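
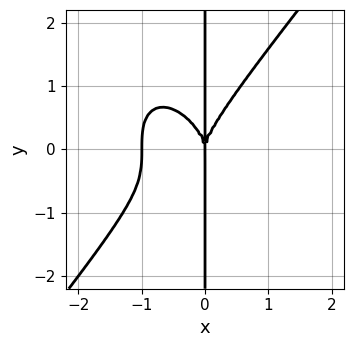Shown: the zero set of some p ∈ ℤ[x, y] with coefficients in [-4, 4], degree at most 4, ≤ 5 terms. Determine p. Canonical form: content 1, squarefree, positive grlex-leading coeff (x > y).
2*x^4 - x*y^3 + 2*x^3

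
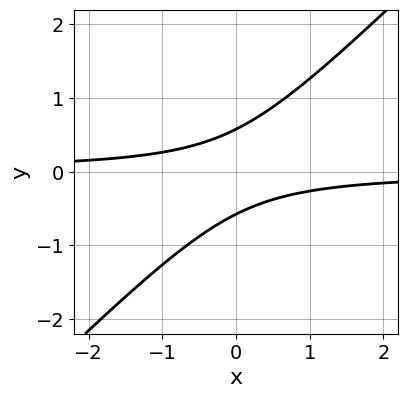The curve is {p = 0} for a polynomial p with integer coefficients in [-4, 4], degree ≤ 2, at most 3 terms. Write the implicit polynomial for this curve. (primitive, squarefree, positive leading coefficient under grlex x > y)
3*x*y - 3*y^2 + 1

First, the degree is 2 — no degree-1 curve has this shape.
Next, from the axis intercepts and sections: it misses every integer gridline on the x-axis.
Finally, matching integer coefficients to the picture gives p.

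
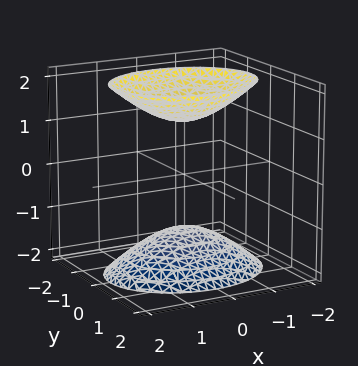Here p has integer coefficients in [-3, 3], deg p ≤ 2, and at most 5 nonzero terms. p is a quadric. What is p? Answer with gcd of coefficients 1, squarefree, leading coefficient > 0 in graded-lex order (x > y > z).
1. There are 2 components.
2. deg p = 2.
3. Symmetries: it's symmetric under y → −y, forcing even powers of y; mirror symmetry z ↦ −z ⇒ only even powers of z; it's symmetric under x → −x, forcing even powers of x.
4. Against the integer gridlines: it misses every integer gridline on the y-axis; the surface avoids every integer x-axis point in the box.
5. Putting this together gives p.

2*x^2 + 3*y^2 - 2*z^2 + 3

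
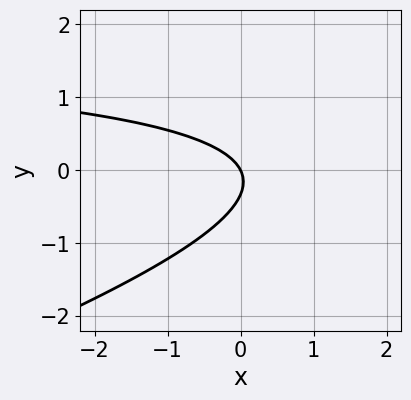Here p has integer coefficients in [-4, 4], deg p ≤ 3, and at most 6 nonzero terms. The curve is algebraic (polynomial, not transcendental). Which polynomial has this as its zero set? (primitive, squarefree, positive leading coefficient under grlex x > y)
deg p = 2. No degree-1 curve has this shape.
From the visible intercepts: one y-axis crossing is at y = 0; it crosses the x-axis at the gridline x = 0.
Together with the visible shape, these determine p as stated.

x*y - 3*y^2 - 2*x - y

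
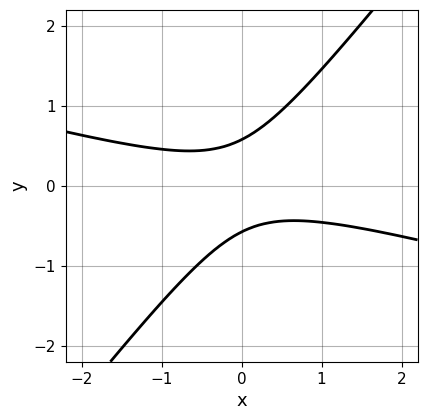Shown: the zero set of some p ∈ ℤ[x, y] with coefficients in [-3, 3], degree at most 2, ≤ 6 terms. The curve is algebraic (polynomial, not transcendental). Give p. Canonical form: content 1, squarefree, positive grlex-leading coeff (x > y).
x^2 + 3*x*y - 3*y^2 + 1

First, degree: a generic line meets the curve in up to 2 points, so deg p = 2.
Next, checking where it meets the axes: no x-intercept at any integer in the box.
Finally, fitting integer coefficients to these (and the overall shape) gives p.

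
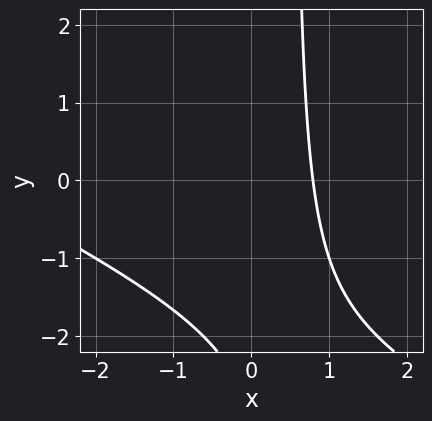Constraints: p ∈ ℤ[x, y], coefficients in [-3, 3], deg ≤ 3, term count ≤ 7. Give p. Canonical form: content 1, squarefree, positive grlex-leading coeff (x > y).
x^2 + 2*x*y + 3*x - y - 3

First, the degree is 2 — no degree-1 curve has this shape.
Then, checking where it meets the axes: it misses every integer gridline on the y-axis.
Finally, these observations pin down the coefficients.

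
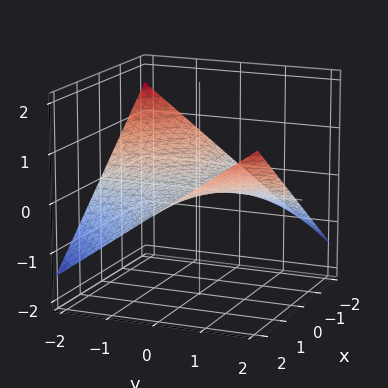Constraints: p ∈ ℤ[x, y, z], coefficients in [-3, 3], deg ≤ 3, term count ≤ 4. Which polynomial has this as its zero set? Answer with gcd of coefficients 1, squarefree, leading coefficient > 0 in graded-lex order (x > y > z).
x*y - 3*z

Degree: a saddle surface; a quadric, so deg p = 2.
From the axis intercepts and sections: every point of the y-axis in the box is on the surface; the visible x-axis segment lies entirely on the surface; one z-axis crossing is at z = 0.
Together with the visible shape, these determine p as stated.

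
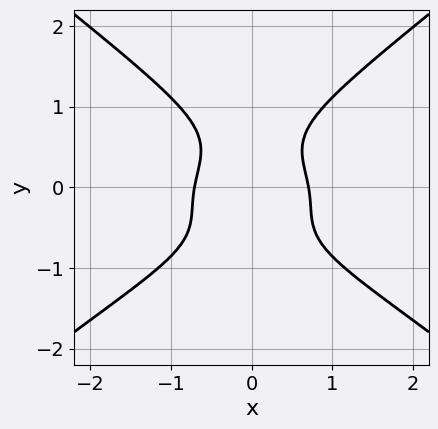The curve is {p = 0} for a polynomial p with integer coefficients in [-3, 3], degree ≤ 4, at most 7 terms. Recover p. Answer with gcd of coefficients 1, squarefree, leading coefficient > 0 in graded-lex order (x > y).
(a) The degree is 4 — the shape is more complex than any degree-3 curve.
(b) Symmetries: it's symmetric under x → −x, forcing even powers of x.
(c) Reading off the gridlines: it misses every integer gridline on the y-axis.
(d) The integer polynomial consistent with all of this is the stated p.

2*x^2*y^2 - 3*y^4 + x^2*y + 2*x^2 - 1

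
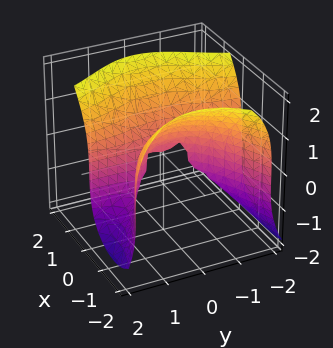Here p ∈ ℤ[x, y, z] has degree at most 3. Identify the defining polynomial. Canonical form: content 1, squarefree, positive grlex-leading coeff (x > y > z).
2*x*y^2 - z^3 + 3*x^2

Degree: the shape is more complex than any degree-2 surface, so deg p = 3.
Against the integer gridlines: it meets the z-axis at z = 0 (among the integer gridlines); the visible y-axis segment lies entirely on the surface; one x-axis crossing is at x = 0.
These observations pin down the coefficients.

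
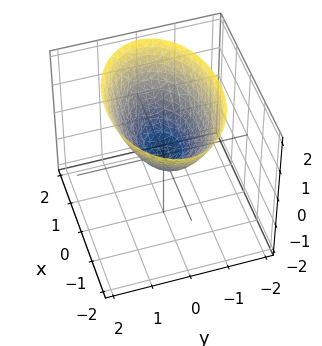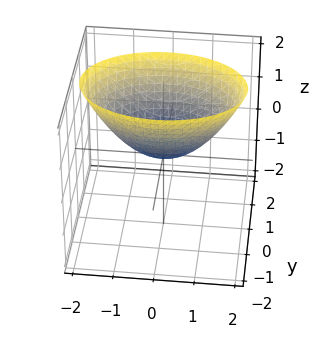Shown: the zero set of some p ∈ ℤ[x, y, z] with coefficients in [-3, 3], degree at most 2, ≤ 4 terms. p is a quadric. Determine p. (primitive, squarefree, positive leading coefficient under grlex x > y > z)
deg p = 2.
Symmetries: it's symmetric under y → −y, forcing even powers of y; it's symmetric under x → −x, forcing even powers of x.
From the visible intercepts: it crosses the y-axis at the gridline y = 0; one z-axis crossing is at z = 0; it meets the x-axis at x = 0 (among the integer gridlines).
Solving for integer coefficients yields p as stated.

x^2 + 2*y^2 - 2*z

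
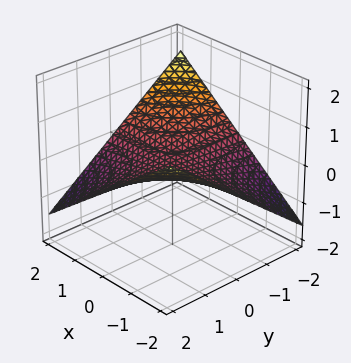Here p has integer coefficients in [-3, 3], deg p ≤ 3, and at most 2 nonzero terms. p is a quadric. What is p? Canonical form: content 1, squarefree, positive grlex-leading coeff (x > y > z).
x*y + 3*z

The degree is 2 — a saddle surface; a quadric.
Checking where it meets the axes: every point of the y-axis in the box is on the surface; one z-axis crossing is at z = 0.
Assembling these constraints gives the stated polynomial.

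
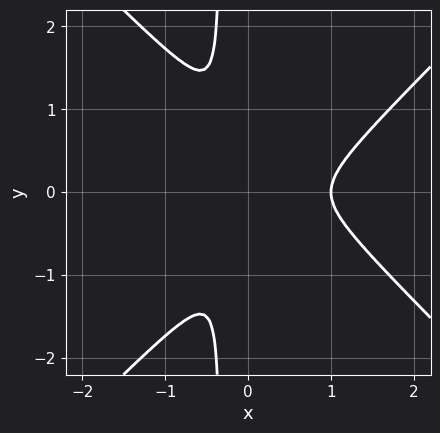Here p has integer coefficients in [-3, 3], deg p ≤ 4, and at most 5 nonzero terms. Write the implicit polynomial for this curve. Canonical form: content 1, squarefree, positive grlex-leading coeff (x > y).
Degree: no degree-2 curve has this shape, so deg p = 3.
Symmetries: it's symmetric under y → −y, forcing even powers of y.
Checking where it meets the axes: one x-axis crossing is at x = 1.
Assembling these constraints gives the stated polynomial.

3*x^3 - 3*x*y^2 - 3*x^2 - y^2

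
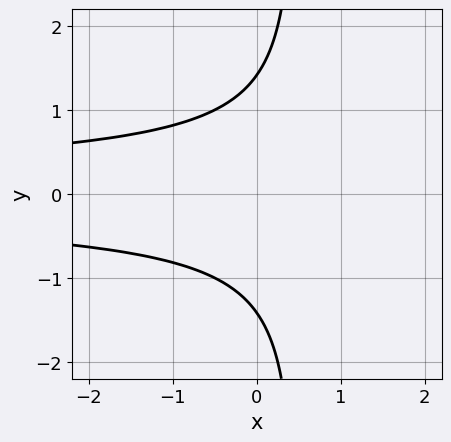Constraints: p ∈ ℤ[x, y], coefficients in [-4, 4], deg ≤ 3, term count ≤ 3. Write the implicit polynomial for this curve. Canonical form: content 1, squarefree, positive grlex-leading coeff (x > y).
First, the degree is 3 — the shape is more complex than any degree-2 curve.
Then, symmetries: the y ↦ −y reflection is a symmetry, so y appears only in even powers.
Next, observable constraints: the curve avoids every integer x-axis point in the box.
Finally, assembling these constraints gives the stated polynomial.

2*x*y^2 - y^2 + 2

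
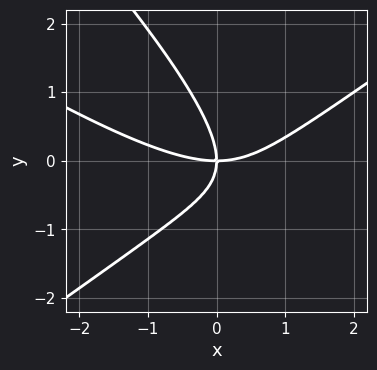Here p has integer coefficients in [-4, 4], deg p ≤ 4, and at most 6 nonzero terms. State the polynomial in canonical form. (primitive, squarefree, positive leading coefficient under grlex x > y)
x^3 + x^2*y - 2*x*y^2 - 2*y^3 - 3*x*y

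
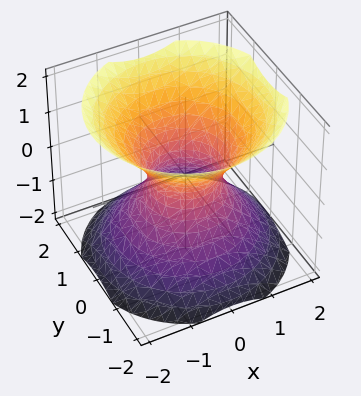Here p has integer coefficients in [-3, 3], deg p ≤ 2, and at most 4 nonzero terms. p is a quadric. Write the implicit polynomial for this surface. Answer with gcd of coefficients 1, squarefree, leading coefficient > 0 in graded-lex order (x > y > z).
3*x^2 + 3*y^2 - 3*z^2 - 2

The degree is 2 — one connected sheet with a waist; a quadric.
By symmetry, the z-axis is an axis of rotation, so x and y enter only as x² + y²; it's symmetric under z → −z, forcing even powers of z.
Against the integer gridlines: a circular section at z = 0 has radius between 0 and 1; no z-intercept at any integer in the box.
Matching integer coefficients to the picture gives p.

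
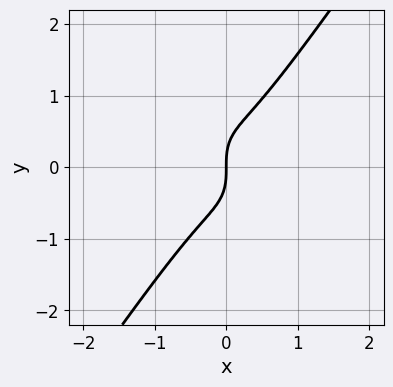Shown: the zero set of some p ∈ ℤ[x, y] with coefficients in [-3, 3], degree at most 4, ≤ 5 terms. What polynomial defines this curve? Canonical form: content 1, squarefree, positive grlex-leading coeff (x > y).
3*x^3 - y^3 + x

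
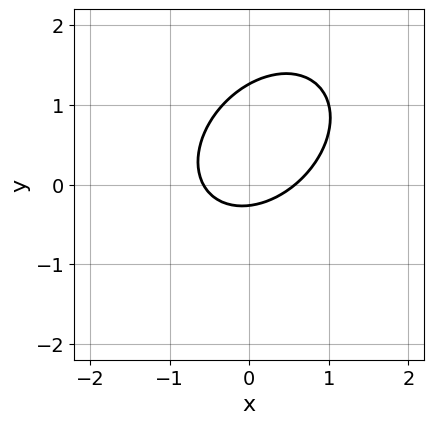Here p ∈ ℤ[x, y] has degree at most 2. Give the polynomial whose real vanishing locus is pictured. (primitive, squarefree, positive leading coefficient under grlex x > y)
1. Degree: no degree-1 curve has this shape, so deg p = 2.
2. Putting this together gives p.

3*x^2 - 2*x*y + 3*y^2 - 3*y - 1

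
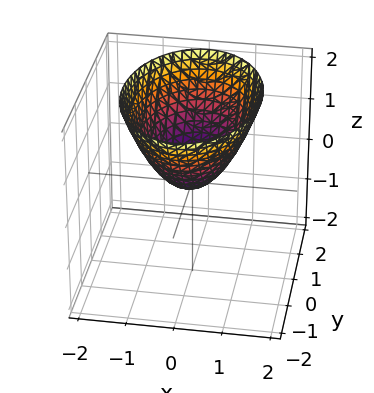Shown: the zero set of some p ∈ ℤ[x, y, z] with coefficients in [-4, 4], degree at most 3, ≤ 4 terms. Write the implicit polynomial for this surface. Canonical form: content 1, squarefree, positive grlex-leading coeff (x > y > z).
(a) The degree is 2 — a single bowl opening along one axis; a quadric.
(b) Symmetries: the x ↦ −x reflection is a symmetry, so x appears only in even powers; the y ↦ −y reflection is a symmetry, so y appears only in even powers.
(c) From the axis intercepts and sections: it crosses the z-axis at the gridline z = 0; it crosses the x-axis at the gridline x = 0; it crosses the y-axis at the gridline y = 0.
(d) Fitting integer coefficients to these (and the overall shape) gives p.

2*x^2 + y^2 - 2*z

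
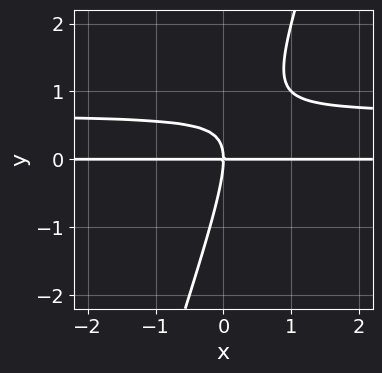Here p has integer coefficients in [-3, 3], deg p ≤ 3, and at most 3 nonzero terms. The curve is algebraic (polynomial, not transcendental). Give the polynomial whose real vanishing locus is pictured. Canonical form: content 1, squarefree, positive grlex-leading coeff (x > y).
3*x*y^2 - y^3 - 2*x*y

First, deg p = 3. No degree-2 curve has this shape.
Next, reading off the gridlines: every point of the x-axis in the box is on the curve; one y-axis crossing is at y = 0.
Finally, the integer polynomial consistent with all of this is the stated p.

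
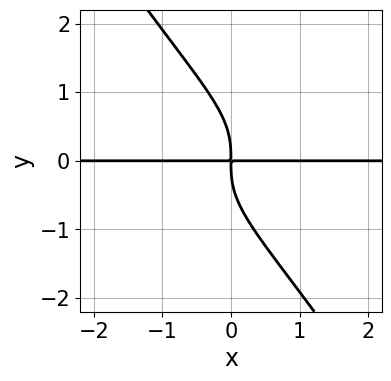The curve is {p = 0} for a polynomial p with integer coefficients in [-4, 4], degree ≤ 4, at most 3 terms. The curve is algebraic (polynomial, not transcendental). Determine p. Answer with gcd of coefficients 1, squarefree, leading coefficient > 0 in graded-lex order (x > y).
3*x*y^3 + 2*y^4 + 3*x*y

First, deg p = 4.
Then, from the visible intercepts: the visible x-axis segment lies entirely on the curve.
Finally, matching integer coefficients to the picture gives p.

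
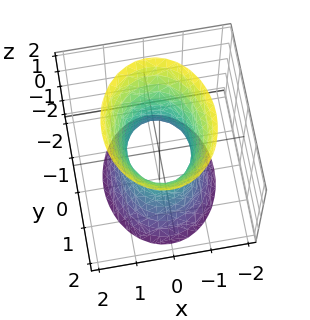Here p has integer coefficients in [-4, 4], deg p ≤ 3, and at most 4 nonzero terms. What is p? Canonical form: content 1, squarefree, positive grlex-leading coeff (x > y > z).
3*x^2 + 2*y^2 - z^2 - 2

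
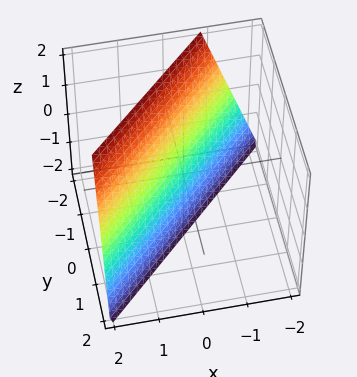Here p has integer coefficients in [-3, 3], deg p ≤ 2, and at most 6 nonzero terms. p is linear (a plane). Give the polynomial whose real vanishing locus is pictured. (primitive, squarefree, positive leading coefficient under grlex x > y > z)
3*x - 3*y - z - 2

1. Degree: the surface is flat (a plane), so deg p = 1.
2. From the axis intercepts and sections: it crosses the z-axis at the gridline z = -2.
3. Fitting integer coefficients to these (and the overall shape) gives p.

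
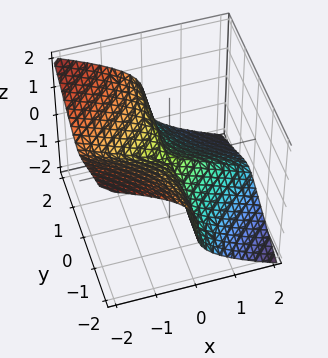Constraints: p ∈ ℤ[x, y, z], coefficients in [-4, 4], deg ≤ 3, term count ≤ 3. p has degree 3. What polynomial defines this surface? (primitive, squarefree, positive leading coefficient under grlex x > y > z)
deg p = 3.
Against the integer gridlines: the visible x-axis segment lies entirely on the surface; the visible y-axis segment lies entirely on the surface; it meets the z-axis at z = 0 (among the integer gridlines).
Together with the visible shape, these determine p as stated.

x*y^2 + x*z^2 + 2*z^3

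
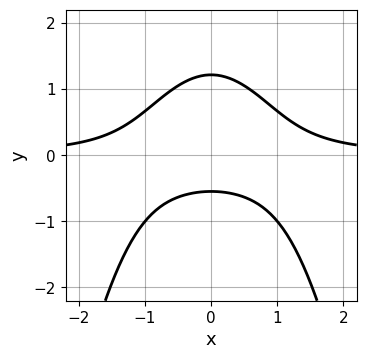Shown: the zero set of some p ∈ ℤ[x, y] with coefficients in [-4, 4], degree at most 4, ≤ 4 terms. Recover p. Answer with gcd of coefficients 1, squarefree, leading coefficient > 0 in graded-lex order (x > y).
Degree: no degree-2 curve has this shape, so deg p = 3.
Symmetries: it's symmetric under x → −x, forcing even powers of x.
From the axis intercepts and sections: it misses every integer gridline on the x-axis.
Matching integer coefficients to the picture gives p.

3*x^2*y + 3*y^2 - 2*y - 2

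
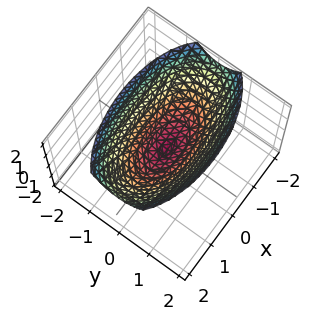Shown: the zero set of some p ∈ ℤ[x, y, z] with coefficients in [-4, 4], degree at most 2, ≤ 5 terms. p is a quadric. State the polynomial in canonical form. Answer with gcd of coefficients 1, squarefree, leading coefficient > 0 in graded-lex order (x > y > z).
x^2 + 3*y^2 - 3*z

1. Degree: a paraboloid; a quadric, so deg p = 2.
2. Symmetries: mirror symmetry y ↦ −y ⇒ only even powers of y; mirror symmetry x ↦ −x ⇒ only even powers of x.
3. Observable constraints: it crosses the z-axis at the gridline z = 0; it crosses the y-axis at the gridline y = 0.
4. These observations pin down the coefficients.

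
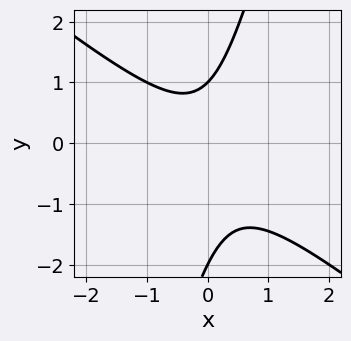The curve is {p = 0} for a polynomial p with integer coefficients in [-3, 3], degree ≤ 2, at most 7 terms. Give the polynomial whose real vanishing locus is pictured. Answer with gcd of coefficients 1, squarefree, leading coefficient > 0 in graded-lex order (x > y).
3*x^2 + 3*x*y - y^2 - y + 2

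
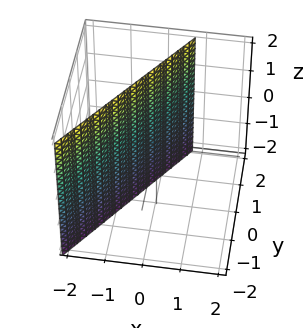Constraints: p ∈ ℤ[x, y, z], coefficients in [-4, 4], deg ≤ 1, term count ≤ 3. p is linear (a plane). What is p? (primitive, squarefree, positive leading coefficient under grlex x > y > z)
3*x - 2*y + 2

1. The degree is 1 — the surface is flat (a plane).
2. From the axis intercepts and sections: it misses every integer gridline on the z-axis; it crosses the y-axis at the gridline y = 1.
3. These observations pin down the coefficients.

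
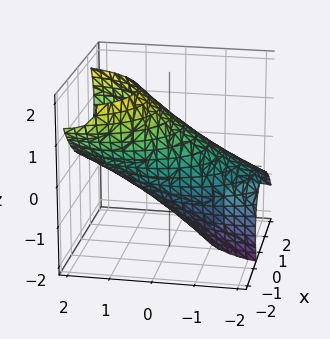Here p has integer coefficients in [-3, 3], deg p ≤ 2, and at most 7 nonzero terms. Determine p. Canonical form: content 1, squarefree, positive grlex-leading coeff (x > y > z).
Degree: no degree-1 surface has this shape, so deg p = 2.
The integer polynomial consistent with all of this is the stated p.

2*x^2 + 2*x*z + y^2 - 3*y*z + 2*z^2 - 3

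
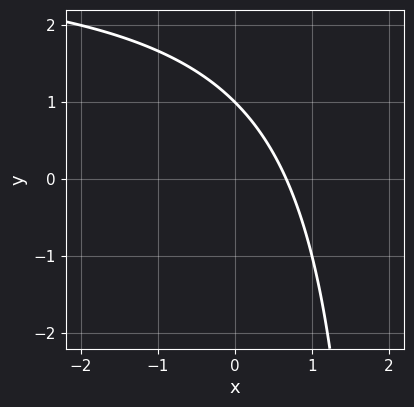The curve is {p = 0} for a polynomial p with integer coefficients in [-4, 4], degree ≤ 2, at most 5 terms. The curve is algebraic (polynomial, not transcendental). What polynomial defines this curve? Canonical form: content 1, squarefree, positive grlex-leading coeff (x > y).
The degree is 2 — the shape is more complex than any degree-1 curve.
From the visible intercepts: it crosses the y-axis at the gridline y = 1.
These observations pin down the coefficients.

x*y - 3*x - 2*y + 2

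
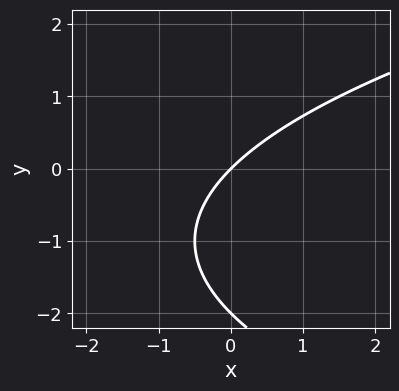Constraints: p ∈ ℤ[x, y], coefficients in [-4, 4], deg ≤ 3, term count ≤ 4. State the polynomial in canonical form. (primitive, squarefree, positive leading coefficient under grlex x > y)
The degree is 2 — the shape is more complex than any degree-1 curve.
Observable constraints: among the integer gridlines, it crosses the y-axis at y ∈ {-2, 0}; one x-axis crossing is at x = 0.
Fitting integer coefficients to these (and the overall shape) gives p.

y^2 - 2*x + 2*y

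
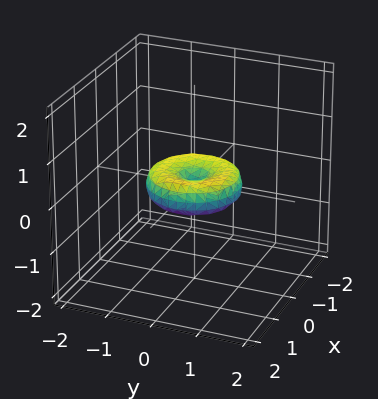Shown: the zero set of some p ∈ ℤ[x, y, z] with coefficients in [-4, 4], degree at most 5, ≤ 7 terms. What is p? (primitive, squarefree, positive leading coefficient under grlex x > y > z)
The degree is 4 — no degree-3 surface has this shape.
Symmetries: the z-axis is an axis of rotation, so x and y enter only as x² + y².
Checking where it meets the axes: a circular section at z = 0 has radius exactly 1; it meets the z-axis at z = 0 (among the integer gridlines).
Together with the visible shape, these determine p as stated.

x^4 + 2*x^2*y^2 + y^4 - x^2 - y^2 + 2*z^2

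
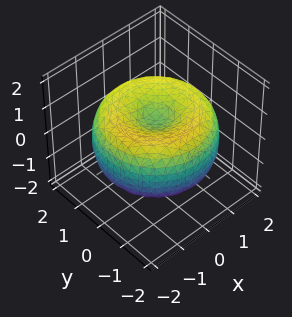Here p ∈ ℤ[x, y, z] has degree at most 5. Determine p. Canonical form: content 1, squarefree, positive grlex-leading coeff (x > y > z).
x^4 + 2*x^2*y^2 + y^4 - 3*x^2 - 3*y^2 + 3*z^2 - 1

deg p = 4. A generic line meets the surface in up to 4 points.
By symmetry, the surface is invariant under rotation about z: p = q(x² + y², z).
From the visible intercepts: a circular section at z = -1 has radius exactly 1.
Solving for integer coefficients yields p as stated.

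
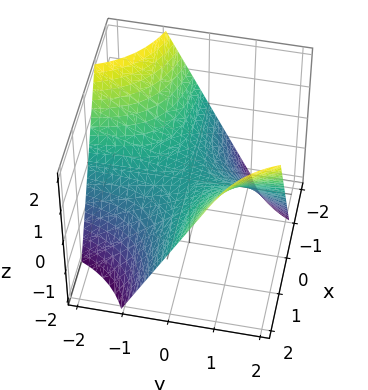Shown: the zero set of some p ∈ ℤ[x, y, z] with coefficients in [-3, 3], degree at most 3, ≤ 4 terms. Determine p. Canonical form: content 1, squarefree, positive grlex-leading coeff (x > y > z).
1. Degree: a hyperbolic paraboloid; a quadric, so deg p = 2.
2. Against the integer gridlines: the visible y-axis segment lies entirely on the surface; the visible x-axis segment lies entirely on the surface; one z-axis crossing is at z = 0.
3. Putting this together gives p.

x*y - z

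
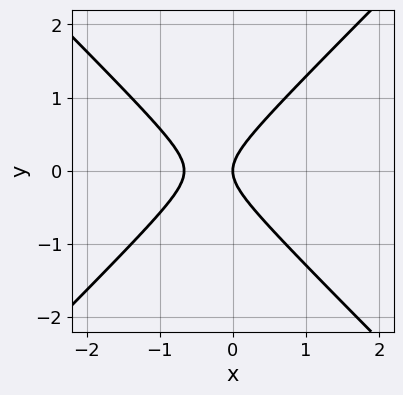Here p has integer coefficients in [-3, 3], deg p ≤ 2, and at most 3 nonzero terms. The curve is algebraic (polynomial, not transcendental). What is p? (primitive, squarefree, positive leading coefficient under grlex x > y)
deg p = 2. No degree-1 curve has this shape.
Symmetries: it's symmetric under y → −y, forcing even powers of y.
Reading off the gridlines: it crosses the y-axis at the gridline y = 0; it meets the x-axis at x = 0 (among the integer gridlines).
Together with the visible shape, these determine p as stated.

3*x^2 - 3*y^2 + 2*x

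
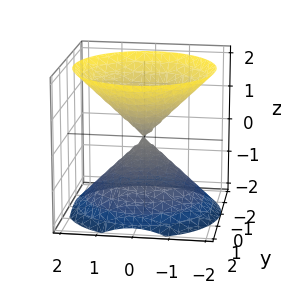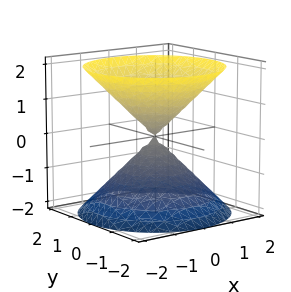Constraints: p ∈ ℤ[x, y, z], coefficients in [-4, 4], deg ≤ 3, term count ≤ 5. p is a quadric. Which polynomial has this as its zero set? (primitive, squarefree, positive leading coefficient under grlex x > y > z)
x^2 + y^2 - z^2

(a) The picture has 2 separate pieces. They look like related sheets of one shape, so recover p as a whole.
(b) deg p = 2. Two nappes meeting at a single point; a quadric.
(c) Symmetries: every cross-section ⟂ z is a circle, so x, y appear only via x² + y²; mirror symmetry z ↦ −z ⇒ only even powers of z.
(d) Against the integer gridlines: one x-axis crossing is at x = 0; it meets the y-axis at y = 0 (among the integer gridlines).
(e) Putting this together gives p.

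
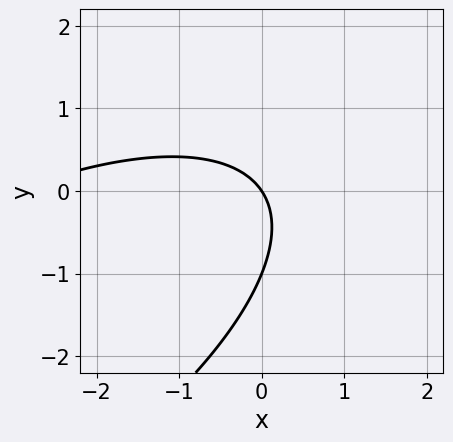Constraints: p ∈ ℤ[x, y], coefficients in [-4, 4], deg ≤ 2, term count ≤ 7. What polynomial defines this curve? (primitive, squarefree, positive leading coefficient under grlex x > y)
x^2 - 2*x*y + 2*y^2 + 3*x + 2*y

The degree is 2 — a generic line meets the curve in up to 2 points.
Observable constraints: among the integer gridlines, it crosses the y-axis at y ∈ {-1, 0}; it crosses the x-axis at the gridline x = 0.
These observations pin down the coefficients.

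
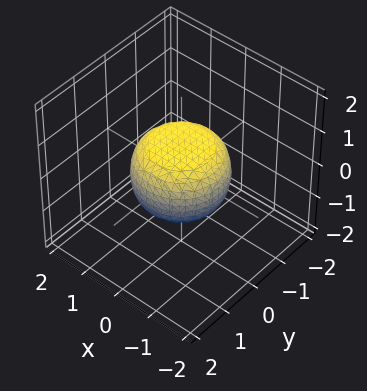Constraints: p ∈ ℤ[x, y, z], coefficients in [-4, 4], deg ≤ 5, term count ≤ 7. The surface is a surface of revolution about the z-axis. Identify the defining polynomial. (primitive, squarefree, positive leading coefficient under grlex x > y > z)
First, degree: a generic line meets the surface in up to 4 points, so deg p = 4.
Then, symmetry: the surface is invariant under rotation about z: p = q(x² + y², z).
Then, from the visible intercepts: a circular section at z = 0 has radius between 1 and 2.
Finally, assembling these constraints gives the stated polynomial.

2*x^4 + 4*x^2*y^2 + 2*y^4 - x^2 - y^2 + 3*z^2 - 2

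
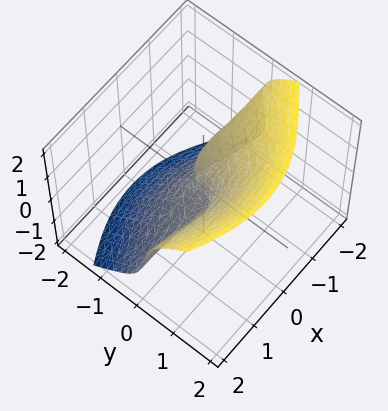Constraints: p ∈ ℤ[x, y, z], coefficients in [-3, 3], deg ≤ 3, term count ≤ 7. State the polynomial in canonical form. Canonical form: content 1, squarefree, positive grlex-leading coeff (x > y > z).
3*x^2*y + 3*y^3 - 2*z^3 - x*z - x

1. Degree: no degree-2 surface has this shape, so deg p = 3.
2. From the axis intercepts and sections: it meets the z-axis at z = 0 (among the integer gridlines); it crosses the y-axis at the gridline y = 0; one x-axis crossing is at x = 0.
3. The integer polynomial consistent with all of this is the stated p.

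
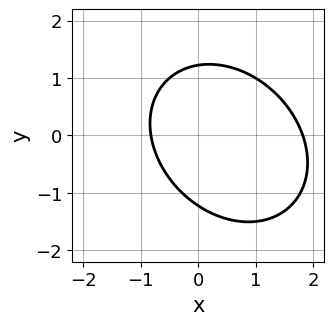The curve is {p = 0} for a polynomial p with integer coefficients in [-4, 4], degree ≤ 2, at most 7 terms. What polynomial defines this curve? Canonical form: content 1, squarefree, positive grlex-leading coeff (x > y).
deg p = 2. No degree-1 curve has this shape.
Putting this together gives p.

2*x^2 + x*y + 2*y^2 - 2*x - 3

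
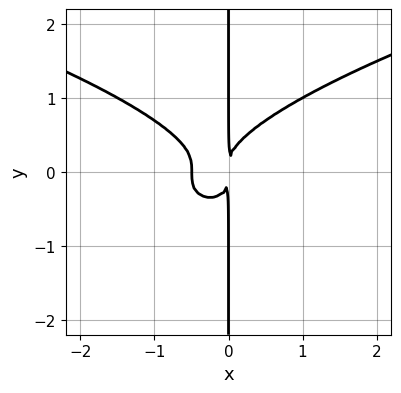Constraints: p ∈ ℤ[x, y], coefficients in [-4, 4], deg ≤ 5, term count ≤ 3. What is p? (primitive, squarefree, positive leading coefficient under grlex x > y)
First, deg p = 4. No degree-3 curve has this shape.
Then, against the integer gridlines: the visible y-axis segment lies entirely on the curve.
Finally, matching integer coefficients to the picture gives p.

3*x*y^3 - 2*x^3 - x^2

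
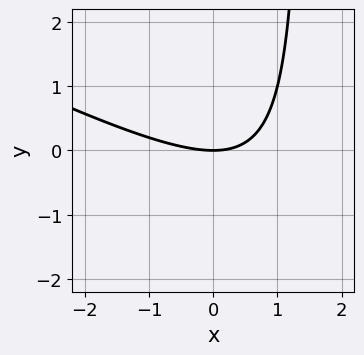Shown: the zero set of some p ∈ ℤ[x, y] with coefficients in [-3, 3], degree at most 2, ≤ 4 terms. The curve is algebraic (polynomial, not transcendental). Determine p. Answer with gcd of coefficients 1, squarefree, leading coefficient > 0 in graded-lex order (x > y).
The degree is 2 — the shape is more complex than any degree-1 curve.
Observable constraints: it crosses the x-axis at the gridline x = 0; it crosses the y-axis at the gridline y = 0.
The integer polynomial consistent with all of this is the stated p.

x^2 + 2*x*y - 3*y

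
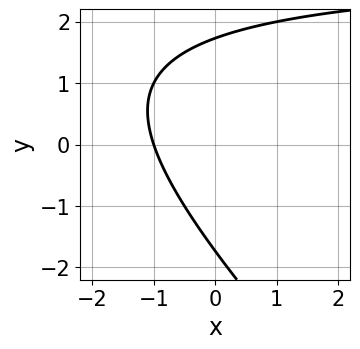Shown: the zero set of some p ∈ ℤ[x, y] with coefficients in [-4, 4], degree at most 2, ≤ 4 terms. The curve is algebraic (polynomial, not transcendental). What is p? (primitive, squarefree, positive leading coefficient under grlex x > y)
1. deg p = 2. A generic line meets the curve in up to 2 points.
2. Checking where it meets the axes: it meets the x-axis at x = -1 (among the integer gridlines).
3. Together with the visible shape, these determine p as stated.

x*y + y^2 - 3*x - 3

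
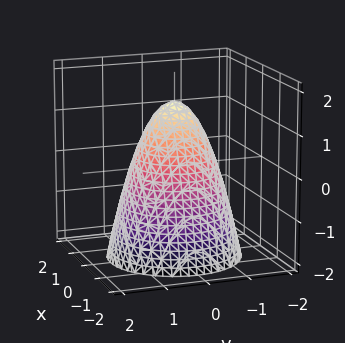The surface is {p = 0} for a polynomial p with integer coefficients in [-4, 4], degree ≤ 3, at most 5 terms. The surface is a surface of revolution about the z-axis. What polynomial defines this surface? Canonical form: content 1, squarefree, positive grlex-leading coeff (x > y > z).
3*x^2 + 3*y^2 + 2*z - 3

Degree: the shape is more complex than any degree-1 surface, so deg p = 2.
Symmetries: rotational symmetry about the z-axis ⇒ p depends on x, y only through x² + y².
Reading off the gridlines: a circular section at z = 0 has radius exactly 1; the y-axis gridline crossings are at y ∈ {-1, 1}.
The integer polynomial consistent with all of this is the stated p. Check: (-1, 0, 0) on the x-axis lies on the surface, and p(-1, 0, 0) = 0. ✓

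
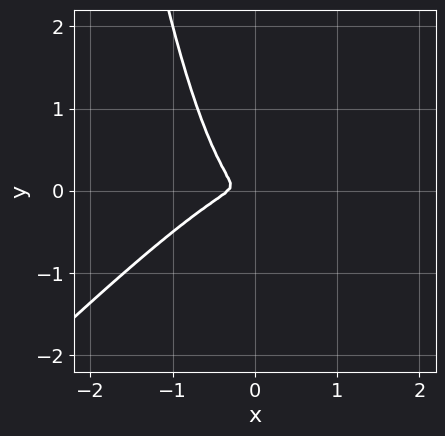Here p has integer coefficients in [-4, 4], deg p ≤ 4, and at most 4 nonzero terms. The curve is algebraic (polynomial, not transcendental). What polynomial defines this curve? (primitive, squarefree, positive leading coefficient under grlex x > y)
3*x^3 - 3*x^2*y + x^2 + 2*y^2

1. The degree is 3 — a generic line meets the curve in up to 3 points.
2. Solving for integer coefficients yields p as stated.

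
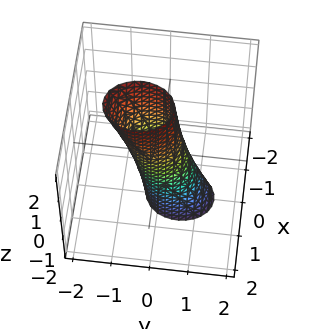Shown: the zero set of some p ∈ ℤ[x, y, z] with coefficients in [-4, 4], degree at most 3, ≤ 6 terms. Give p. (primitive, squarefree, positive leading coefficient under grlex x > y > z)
(a) Degree: a generic line meets the surface in up to 2 points, so deg p = 2.
(b) Against the integer gridlines: no z-intercept at any integer in the box.
(c) Fitting integer coefficients to these (and the overall shape) gives p.

3*x^2 + 2*y^2 + y*z - 1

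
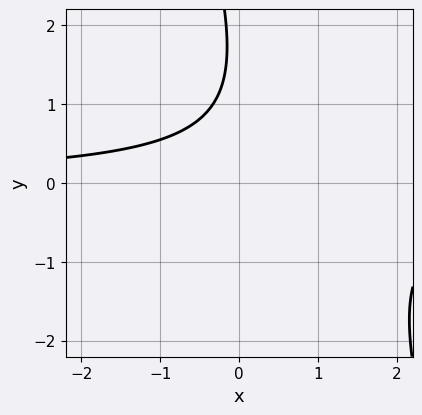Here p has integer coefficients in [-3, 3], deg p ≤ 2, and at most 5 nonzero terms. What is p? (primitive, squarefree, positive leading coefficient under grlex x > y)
(a) deg p = 2. A generic line meets the curve in up to 2 points.
(b) From the visible intercepts: no y-intercept at any integer in the box; no x-intercept at any integer in the box.
(c) Together with the visible shape, these determine p as stated.

3*x*y + y^2 - 3*y + 3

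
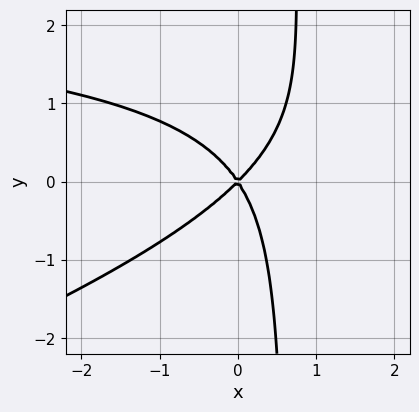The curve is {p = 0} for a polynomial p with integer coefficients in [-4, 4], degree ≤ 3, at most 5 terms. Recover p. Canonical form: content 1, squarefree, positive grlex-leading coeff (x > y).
x^2*y - 3*x*y^2 - 3*x^2 + x*y + 2*y^2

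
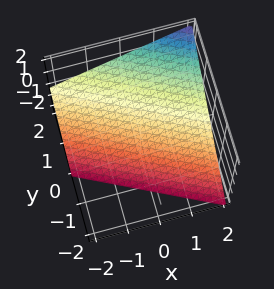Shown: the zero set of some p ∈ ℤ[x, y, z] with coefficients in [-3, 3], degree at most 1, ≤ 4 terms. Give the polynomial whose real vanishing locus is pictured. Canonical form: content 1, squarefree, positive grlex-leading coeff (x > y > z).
First, the degree is 1 — every cross-section is a straight line — this is a plane.
Next, from the axis intercepts and sections: it meets the z-axis at z = -1 (among the integer gridlines); it crosses the y-axis at the gridline y = 1.
Finally, these observations pin down the coefficients.

x + 2*y - 2*z - 2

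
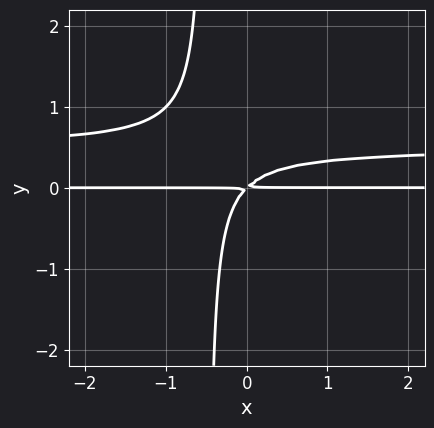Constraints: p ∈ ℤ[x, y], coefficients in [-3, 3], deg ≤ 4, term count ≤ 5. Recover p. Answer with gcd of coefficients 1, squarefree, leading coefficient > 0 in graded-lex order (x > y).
First, degree: the shape is more complex than any degree-2 curve, so deg p = 3.
Then, from the visible intercepts: the visible x-axis segment lies entirely on the curve.
Finally, these observations pin down the coefficients.

2*x*y^2 - x*y + y^2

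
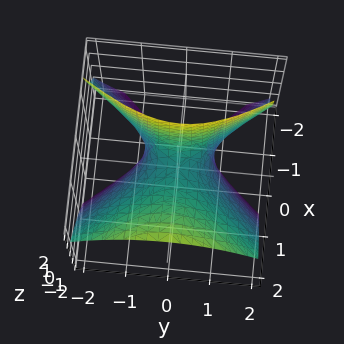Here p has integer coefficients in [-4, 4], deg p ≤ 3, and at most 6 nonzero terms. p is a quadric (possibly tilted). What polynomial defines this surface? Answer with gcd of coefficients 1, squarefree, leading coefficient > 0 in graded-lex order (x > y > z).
First, the degree is 2 — the shape is more complex than any degree-1 surface.
Next, from the axis intercepts and sections: one y-axis crossing is at y = 0; it crosses the x-axis at the gridline x = 0.
Finally, these observations pin down the coefficients.

3*x^2 - 3*x*z - 2*y^2 - 2*z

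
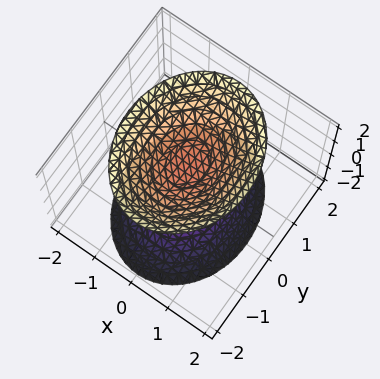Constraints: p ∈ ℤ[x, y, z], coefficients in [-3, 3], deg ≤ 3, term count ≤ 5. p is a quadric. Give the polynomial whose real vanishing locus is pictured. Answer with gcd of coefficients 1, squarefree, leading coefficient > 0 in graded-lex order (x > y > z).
First, I count 2 distinct pieces. Treating them together as one polynomial.
Next, the degree is 2 — two sheets facing apart; a quadric.
Then, symmetries: the y ↦ −y reflection is a symmetry, so y appears only in even powers; it's symmetric under z → −z, forcing even powers of z; mirror symmetry x ↦ −x ⇒ only even powers of x.
Then, against the integer gridlines: no y-intercept at any integer in the box; among the integer gridlines, it crosses the z-axis at z ∈ {-1, 1}.
Finally, these observations pin down the coefficients.

3*x^2 + 2*y^2 - 2*z^2 + 2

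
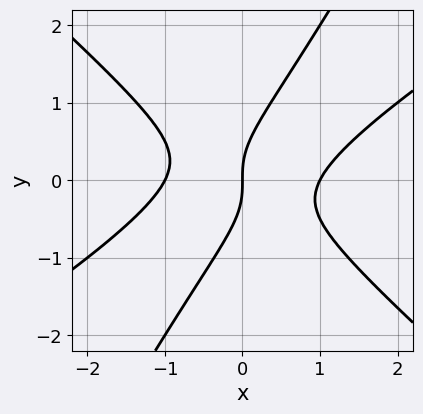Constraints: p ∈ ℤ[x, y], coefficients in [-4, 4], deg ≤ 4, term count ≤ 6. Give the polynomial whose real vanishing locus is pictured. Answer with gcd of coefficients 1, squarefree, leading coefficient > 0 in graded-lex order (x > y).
2*x^3 - 2*x^2*y - 3*x*y^2 + 2*y^3 - 2*x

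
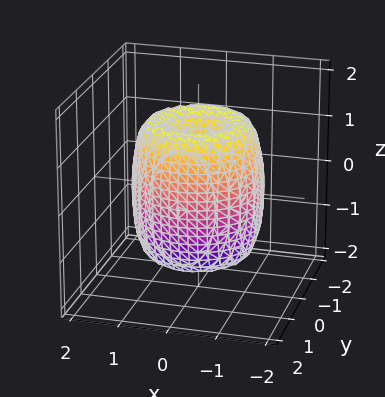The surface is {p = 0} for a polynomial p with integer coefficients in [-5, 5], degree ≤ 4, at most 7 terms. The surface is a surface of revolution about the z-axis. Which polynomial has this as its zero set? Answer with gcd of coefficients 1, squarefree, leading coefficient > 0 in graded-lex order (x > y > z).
2*x^4 + 4*x^2*y^2 + 2*y^4 - 3*x^2 - 3*y^2 + z^2 - 1

First, deg p = 4.
Then, by symmetry, the surface is invariant under rotation about z: p = q(x² + y², z).
Next, reading off the gridlines: a circular section at z = 1 has radius between 1 and 2; the z-axis gridline crossings are at z ∈ {-1, 1}.
Finally, fitting integer coefficients to these (and the overall shape) gives p.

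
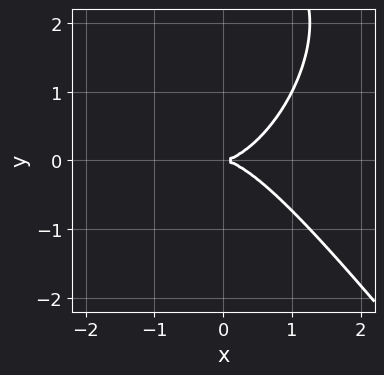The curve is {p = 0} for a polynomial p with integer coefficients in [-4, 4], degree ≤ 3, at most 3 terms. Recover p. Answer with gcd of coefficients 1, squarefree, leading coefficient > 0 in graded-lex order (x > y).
2*x^3 + y^3 - 3*y^2

(a) deg p = 3.
(b) Against the integer gridlines: it crosses the x-axis at the gridline x = 0; one y-axis crossing is at y = 0.
(c) Putting this together gives p.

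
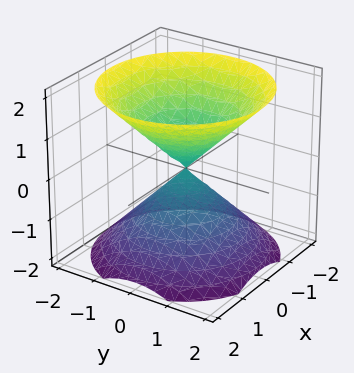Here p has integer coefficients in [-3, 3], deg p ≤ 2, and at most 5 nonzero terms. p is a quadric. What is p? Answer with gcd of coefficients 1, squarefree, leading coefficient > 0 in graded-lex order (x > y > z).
x^2 + y^2 - z^2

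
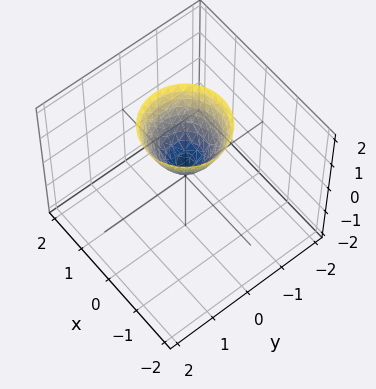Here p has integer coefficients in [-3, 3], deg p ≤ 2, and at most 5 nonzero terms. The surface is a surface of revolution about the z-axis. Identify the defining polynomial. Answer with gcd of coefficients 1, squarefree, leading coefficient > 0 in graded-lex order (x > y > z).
3*x^2 + 3*y^2 - 2*z + 1

1. The degree is 2 — a generic line meets the surface in up to 2 points.
2. Symmetry: the z-axis is an axis of rotation, so x and y enter only as x² + y².
3. From the visible intercepts: it misses every integer gridline on the y-axis; the surface avoids every integer x-axis point in the box.
4. Assembling these constraints gives the stated polynomial.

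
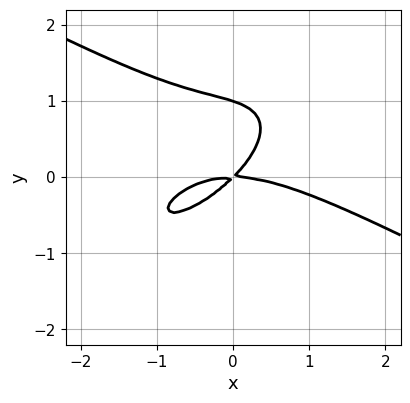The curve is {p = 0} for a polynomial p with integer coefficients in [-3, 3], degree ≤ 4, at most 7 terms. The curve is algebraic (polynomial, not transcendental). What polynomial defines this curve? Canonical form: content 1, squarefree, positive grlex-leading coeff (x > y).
x^3 - 2*x*y^2 + 3*y^3 + 3*x*y - 3*y^2

1. Degree: the shape is more complex than any degree-2 curve, so deg p = 3.
2. Observable constraints: among the integer gridlines, it crosses the y-axis at y ∈ {0, 1}; it meets the x-axis at x = 0 (among the integer gridlines).
3. The integer polynomial consistent with all of this is the stated p.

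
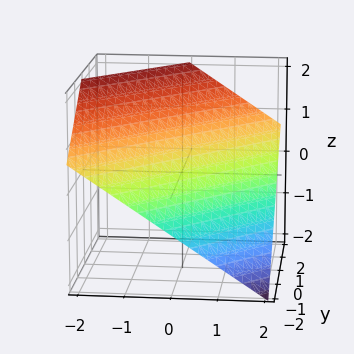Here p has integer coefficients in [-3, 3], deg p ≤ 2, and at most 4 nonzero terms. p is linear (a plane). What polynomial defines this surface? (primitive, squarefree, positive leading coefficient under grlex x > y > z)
2*x - 2*y + 3*z - 2

The degree is 1 — the surface is flat (a plane).
Reading off the gridlines: one y-axis crossing is at y = -1; it crosses the x-axis at the gridline x = 1.
The integer polynomial consistent with all of this is the stated p.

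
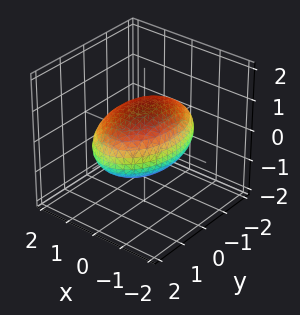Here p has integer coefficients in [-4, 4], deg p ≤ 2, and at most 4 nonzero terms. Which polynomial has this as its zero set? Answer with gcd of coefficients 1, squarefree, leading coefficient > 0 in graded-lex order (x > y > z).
2*x^2 + y^2 + 3*z^2 - 3

First, degree: a closed, bounded, convex surface; a quadric, so deg p = 2.
Then, symmetries: mirror symmetry y ↦ −y ⇒ only even powers of y; the z ↦ −z reflection is a symmetry, so z appears only in even powers; mirror symmetry x ↦ −x ⇒ only even powers of x.
Then, against the integer gridlines: among the integer gridlines, it crosses the z-axis at z ∈ {-1, 1}.
Finally, assembling these constraints gives the stated polynomial.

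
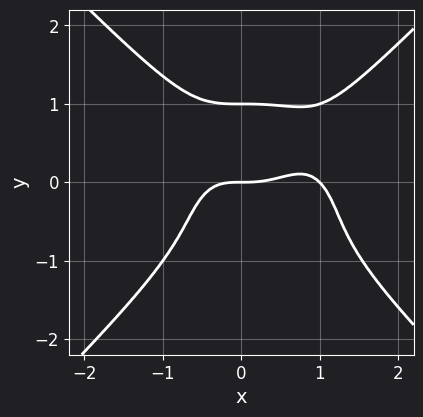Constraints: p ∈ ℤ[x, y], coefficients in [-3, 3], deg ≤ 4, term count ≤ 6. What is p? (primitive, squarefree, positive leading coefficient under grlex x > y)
First, deg p = 4. The shape is more complex than any degree-3 curve.
Then, from the axis intercepts and sections: among the integer gridlines, it crosses the y-axis at y ∈ {0, 1}; among the integer gridlines, it crosses the x-axis at x ∈ {0, 1}.
Finally, together with the visible shape, these determine p as stated.

x^4 - y^4 - x^3 + y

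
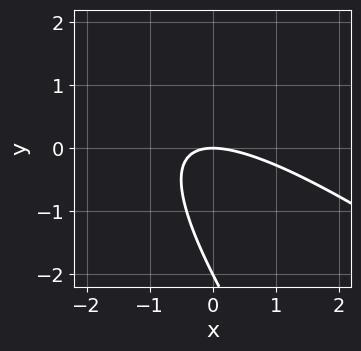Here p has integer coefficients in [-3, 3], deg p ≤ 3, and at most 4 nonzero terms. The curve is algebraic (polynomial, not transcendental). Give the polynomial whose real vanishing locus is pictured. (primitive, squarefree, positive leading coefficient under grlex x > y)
(a) The degree is 2 — a generic line meets the curve in up to 2 points.
(b) Reading off the gridlines: one x-axis crossing is at x = 0; the y-axis gridline crossings are at y ∈ {-2, 0}.
(c) Putting this together gives p.

x^2 + 2*x*y + y^2 + 2*y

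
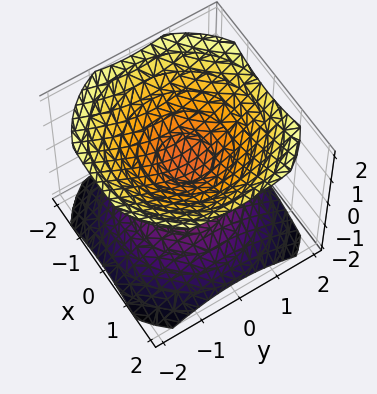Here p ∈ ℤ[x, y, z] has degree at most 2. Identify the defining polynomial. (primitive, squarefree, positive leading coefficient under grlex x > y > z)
First, I count 2 distinct pieces.
Then, the degree is 2 — two separate bowl-shaped sheets opening away from each other; a quadric.
Then, by symmetry, every cross-section ⟂ z is a circle, so x, y appear only via x² + y²; mirror symmetry z ↦ −z ⇒ only even powers of z.
Next, checking where it meets the axes: it misses every integer gridline on the y-axis; it misses every integer gridline on the x-axis.
Finally, solving for integer coefficients yields p as stated.

2*x^2 + 2*y^2 - 3*z^2 + 1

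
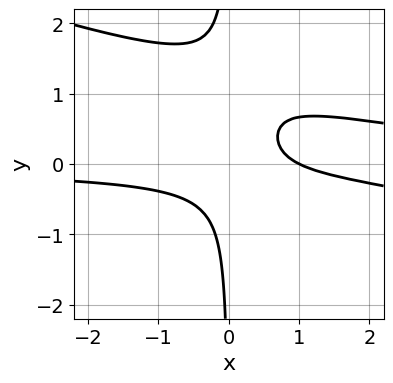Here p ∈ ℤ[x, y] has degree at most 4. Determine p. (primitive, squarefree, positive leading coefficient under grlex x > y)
x^2*y + 3*x*y^2 - 3*x*y - x + 1

The degree is 3 — no degree-2 curve has this shape.
From the axis intercepts and sections: the curve avoids every integer y-axis point in the box; it crosses the x-axis at the gridline x = 1.
These observations pin down the coefficients.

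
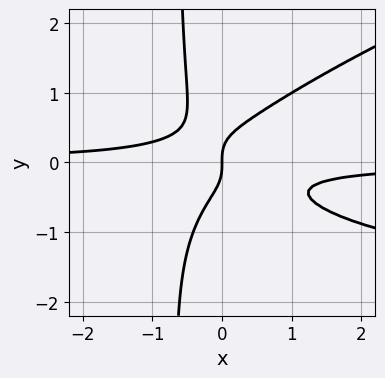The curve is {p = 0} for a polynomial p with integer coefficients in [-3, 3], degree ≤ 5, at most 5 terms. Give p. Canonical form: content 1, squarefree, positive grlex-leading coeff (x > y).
x^2*y^2 - 3*x*y^3 + 3*x^2*y - 2*y^3 + x

1. The degree is 4 — no degree-3 curve has this shape.
2. From the visible intercepts: it meets the x-axis at x = 0 (among the integer gridlines); it crosses the y-axis at the gridline y = 0.
3. Putting this together gives p.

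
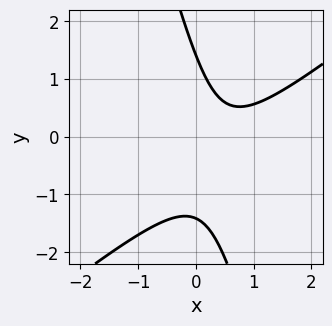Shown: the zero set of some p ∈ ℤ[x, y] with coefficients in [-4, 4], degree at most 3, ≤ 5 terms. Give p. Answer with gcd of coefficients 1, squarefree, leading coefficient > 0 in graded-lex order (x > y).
3*x^2 - 3*x*y - y^2 - 3*x + 2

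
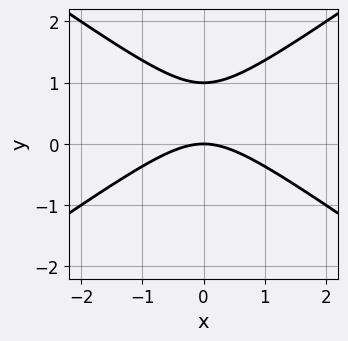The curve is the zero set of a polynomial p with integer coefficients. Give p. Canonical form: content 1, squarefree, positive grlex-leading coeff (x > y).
x^2 - 2*y^2 + 2*y

1. deg p = 2. A generic line meets the curve in up to 2 points.
2. Symmetries: it's symmetric under x → −x, forcing even powers of x.
3. Reading off the gridlines: it crosses the x-axis at the gridline x = 0; the y-axis gridline crossings are at y ∈ {0, 1}.
4. Solving for integer coefficients yields p as stated.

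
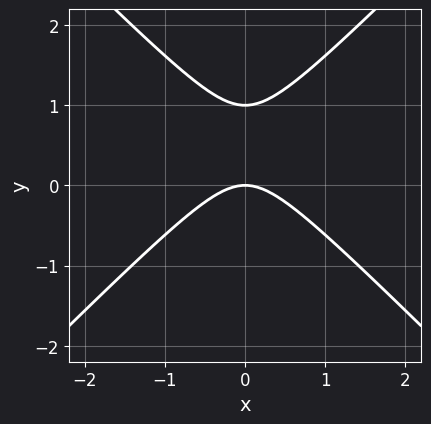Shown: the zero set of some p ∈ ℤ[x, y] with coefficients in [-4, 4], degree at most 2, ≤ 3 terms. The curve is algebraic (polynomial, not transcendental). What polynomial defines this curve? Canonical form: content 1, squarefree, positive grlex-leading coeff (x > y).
Degree: the shape is more complex than any degree-1 curve, so deg p = 2.
Symmetries: it's symmetric under x → −x, forcing even powers of x.
Against the integer gridlines: one x-axis crossing is at x = 0; the y-axis gridline crossings are at y ∈ {0, 1}.
The integer polynomial consistent with all of this is the stated p.

x^2 - y^2 + y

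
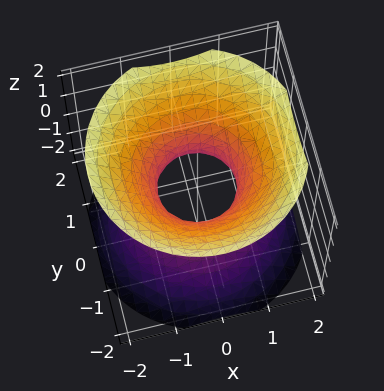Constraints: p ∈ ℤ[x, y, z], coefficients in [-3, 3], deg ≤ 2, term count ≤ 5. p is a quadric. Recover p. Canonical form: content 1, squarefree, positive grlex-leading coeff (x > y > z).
1. deg p = 2. An hourglass — one-sheet hyperboloid; a quadric.
2. Symmetries: the surface is invariant under rotation about z: p = q(x² + y², z); it's symmetric under z → −z, forcing even powers of z.
3. Checking where it meets the axes: the surface avoids every integer z-axis point in the box; a circular section at z = 1 has radius between 1 and 2.
4. Solving for integer coefficients yields p as stated.

3*x^2 + 3*y^2 - 3*z^2 - 2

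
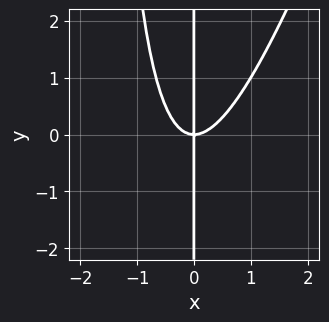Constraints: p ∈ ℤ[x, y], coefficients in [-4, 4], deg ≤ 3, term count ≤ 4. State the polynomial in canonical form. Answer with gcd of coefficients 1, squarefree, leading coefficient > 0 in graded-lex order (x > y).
Degree: a generic line meets the curve in up to 3 points, so deg p = 3.
Reading off the gridlines: the visible y-axis segment lies entirely on the curve; it meets the x-axis at x = 0 (among the integer gridlines).
Putting this together gives p.

3*x^3 - x^2*y - 2*x*y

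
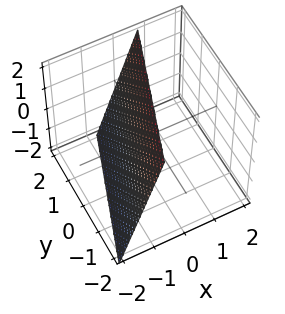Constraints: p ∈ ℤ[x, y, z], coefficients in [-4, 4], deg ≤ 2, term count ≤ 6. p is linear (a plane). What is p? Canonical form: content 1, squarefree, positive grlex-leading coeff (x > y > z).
3*x - y - z + 2

(a) Degree: the surface is flat (a plane), so deg p = 1.
(b) Reading off the gridlines: it meets the z-axis at z = 2 (among the integer gridlines); it crosses the y-axis at the gridline y = 2.
(c) These observations pin down the coefficients.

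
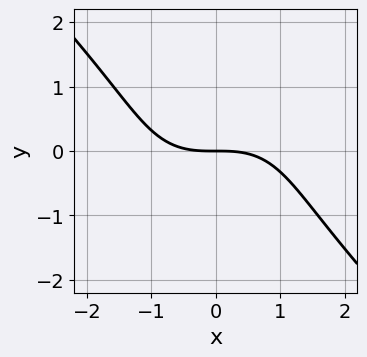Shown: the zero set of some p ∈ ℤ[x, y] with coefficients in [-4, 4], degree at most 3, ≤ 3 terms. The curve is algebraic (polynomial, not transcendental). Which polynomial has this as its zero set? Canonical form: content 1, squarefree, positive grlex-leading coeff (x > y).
x^3 + y^3 + 3*y

1. Degree: a generic line meets the curve in up to 3 points, so deg p = 3.
2. Against the integer gridlines: it crosses the y-axis at the gridline y = 0; one x-axis crossing is at x = 0.
3. Assembling these constraints gives the stated polynomial.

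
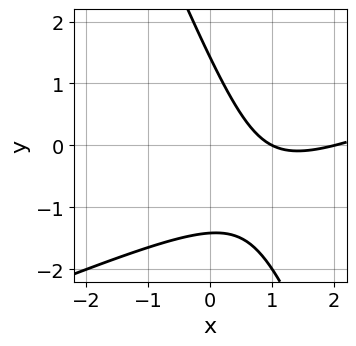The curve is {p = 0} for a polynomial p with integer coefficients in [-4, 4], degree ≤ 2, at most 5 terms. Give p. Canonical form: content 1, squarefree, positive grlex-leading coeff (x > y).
x^2 - 2*x*y - y^2 - 3*x + 2

First, deg p = 2.
Then, reading off the gridlines: the x-axis gridline crossings are at x ∈ {1, 2}.
Finally, the integer polynomial consistent with all of this is the stated p.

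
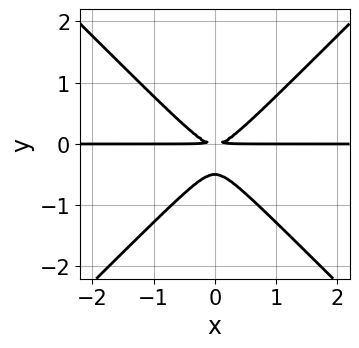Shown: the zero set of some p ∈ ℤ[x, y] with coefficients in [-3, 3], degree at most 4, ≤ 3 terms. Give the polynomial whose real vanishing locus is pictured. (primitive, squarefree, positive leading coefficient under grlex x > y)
2*x^2*y - 2*y^3 - y^2

1. deg p = 3. The shape is more complex than any degree-2 curve.
2. Symmetries: the x ↦ −x reflection is a symmetry, so x appears only in even powers.
3. Checking where it meets the axes: every point of the x-axis in the box is on the curve.
4. Fitting integer coefficients to these (and the overall shape) gives p.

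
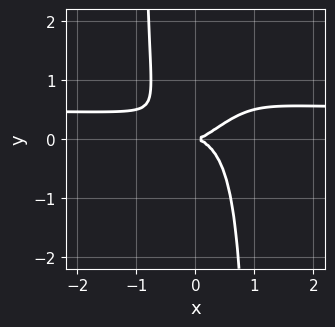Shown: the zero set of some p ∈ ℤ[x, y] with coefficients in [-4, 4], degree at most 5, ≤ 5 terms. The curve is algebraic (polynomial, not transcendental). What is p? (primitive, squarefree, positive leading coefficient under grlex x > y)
2*x^3*y - x^2*y^2 - x^3 + y^2

First, deg p = 4. A generic line meets the curve in up to 4 points.
Next, from the visible intercepts: one x-axis crossing is at x = 0; it meets the y-axis at y = 0 (among the integer gridlines).
Finally, putting this together gives p.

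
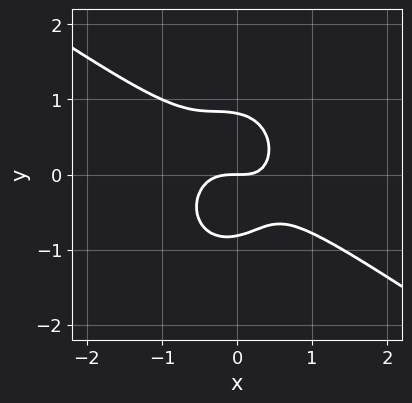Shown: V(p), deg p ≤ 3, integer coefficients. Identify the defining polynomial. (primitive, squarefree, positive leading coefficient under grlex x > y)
3*x^3 + 3*x^2*y + 3*y^3 + x*y - 2*y

1. deg p = 3.
2. From the visible intercepts: it crosses the x-axis at the gridline x = 0; one y-axis crossing is at y = 0.
3. The integer polynomial consistent with all of this is the stated p.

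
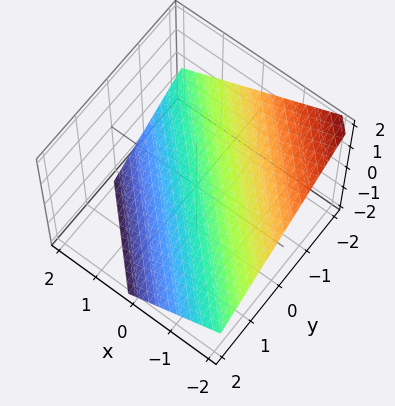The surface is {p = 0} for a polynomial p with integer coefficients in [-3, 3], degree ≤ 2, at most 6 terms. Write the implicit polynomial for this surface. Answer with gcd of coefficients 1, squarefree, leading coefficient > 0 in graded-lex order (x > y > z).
(a) The degree is 1 — the surface is flat (a plane).
(b) Reading off the gridlines: one x-axis crossing is at x = -1; it meets the y-axis at y = -1 (among the integer gridlines).
(c) Assembling these constraints gives the stated polynomial.

2*x + 2*y + 3*z + 2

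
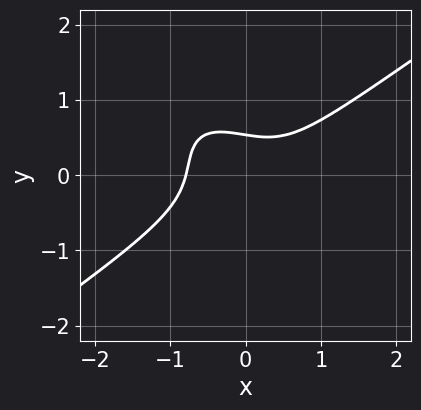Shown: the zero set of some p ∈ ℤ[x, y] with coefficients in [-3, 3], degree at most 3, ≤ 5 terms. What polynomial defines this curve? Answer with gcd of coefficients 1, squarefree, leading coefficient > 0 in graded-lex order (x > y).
(a) Degree: a generic line meets the curve in up to 3 points, so deg p = 3.
(b) Putting this together gives p.

2*x^3 - 2*x*y^2 - 3*y^3 - y + 1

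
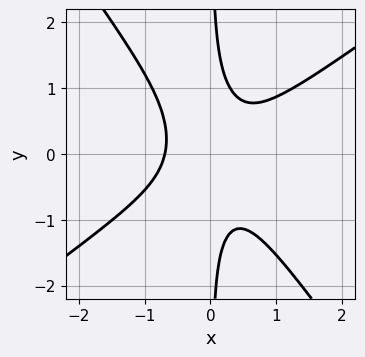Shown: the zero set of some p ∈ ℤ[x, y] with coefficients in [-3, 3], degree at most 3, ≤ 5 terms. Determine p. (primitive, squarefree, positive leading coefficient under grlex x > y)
3*x^3 - 2*x^2*y - 3*x*y^2 + 1

(a) Degree: no degree-2 curve has this shape, so deg p = 3.
(b) From the visible intercepts: it misses every integer gridline on the y-axis.
(c) The integer polynomial consistent with all of this is the stated p.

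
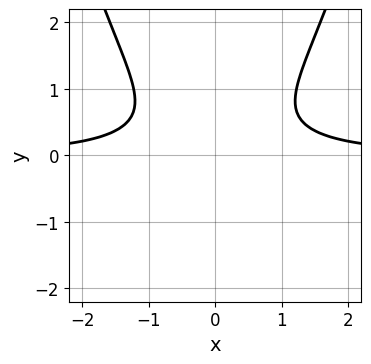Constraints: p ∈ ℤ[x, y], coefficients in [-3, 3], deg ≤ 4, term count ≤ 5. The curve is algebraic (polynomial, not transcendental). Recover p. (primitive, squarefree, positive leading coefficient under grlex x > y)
2*x^2*y - 3*y^2 + 2*y - 2

First, degree: the shape is more complex than any degree-2 curve, so deg p = 3.
Then, symmetries: it's symmetric under x → −x, forcing even powers of x.
Then, from the axis intercepts and sections: it misses every integer gridline on the y-axis; the curve avoids every integer x-axis point in the box.
Finally, fitting integer coefficients to these (and the overall shape) gives p.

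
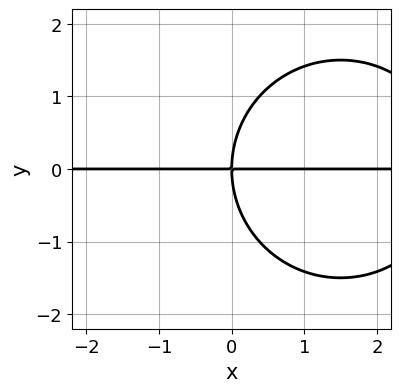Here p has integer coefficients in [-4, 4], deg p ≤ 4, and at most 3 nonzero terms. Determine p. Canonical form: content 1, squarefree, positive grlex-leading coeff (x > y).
deg p = 3.
Checking where it meets the axes: the visible x-axis segment lies entirely on the curve; one y-axis crossing is at y = 0.
Together with the visible shape, these determine p as stated.

x^2*y + y^3 - 3*x*y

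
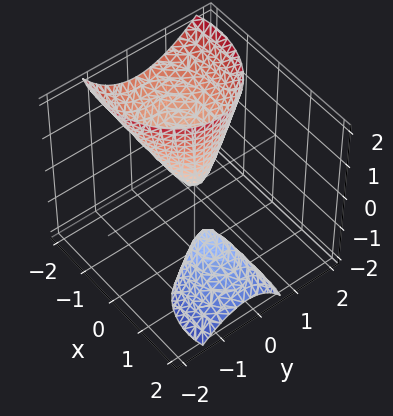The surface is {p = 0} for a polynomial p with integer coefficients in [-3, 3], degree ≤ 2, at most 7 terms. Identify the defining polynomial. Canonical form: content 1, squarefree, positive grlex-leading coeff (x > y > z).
2*x^2 + 3*x*z + 3*y^2 - y*z - z

(a) The picture has 2 separate pieces. They look like related sheets of one shape, so recover p as a whole.
(b) deg p = 2. No degree-1 surface has this shape.
(c) From the axis intercepts and sections: it meets the x-axis at x = 0 (among the integer gridlines); it crosses the y-axis at the gridline y = 0.
(d) Together with the visible shape, these determine p as stated.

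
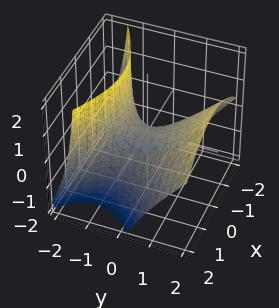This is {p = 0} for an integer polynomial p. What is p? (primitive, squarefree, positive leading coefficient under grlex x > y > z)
Degree: no degree-1 surface has this shape, so deg p = 2.
Against the integer gridlines: one x-axis crossing is at x = 0; it crosses the y-axis at the gridline y = 0; one z-axis crossing is at z = 0.
The integer polynomial consistent with all of this is the stated p.

2*x^2 - 3*y^2 + 3*y*z + 3*z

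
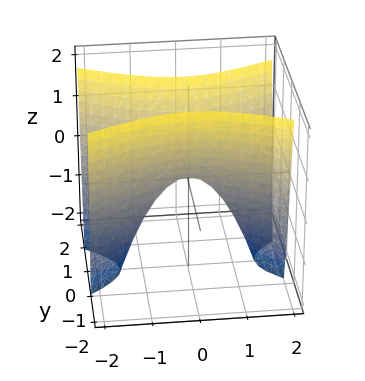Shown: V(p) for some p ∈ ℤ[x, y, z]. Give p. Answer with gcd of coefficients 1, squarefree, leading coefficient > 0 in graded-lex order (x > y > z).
Degree: a saddle surface; a quadric, so deg p = 2.
Symmetries: it's symmetric under y → −y, forcing even powers of y; the x ↦ −x reflection is a symmetry, so x appears only in even powers.
From the axis intercepts and sections: one y-axis crossing is at y = 0; it meets the z-axis at z = 0 (among the integer gridlines); it meets the x-axis at x = 0 (among the integer gridlines).
Solving for integer coefficients yields p as stated.

x^2 - 3*y^2 + z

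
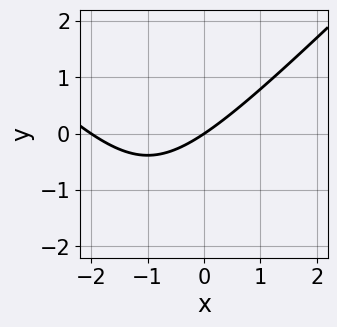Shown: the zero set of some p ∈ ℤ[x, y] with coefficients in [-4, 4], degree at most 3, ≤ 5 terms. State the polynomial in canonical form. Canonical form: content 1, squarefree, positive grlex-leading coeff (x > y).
x^2 - y^2 + 2*x - 3*y

(a) The degree is 2 — a generic line meets the curve in up to 2 points.
(b) From the visible intercepts: among the integer gridlines, it crosses the x-axis at x ∈ {-2, 0}; one y-axis crossing is at y = 0.
(c) Together with the visible shape, these determine p as stated.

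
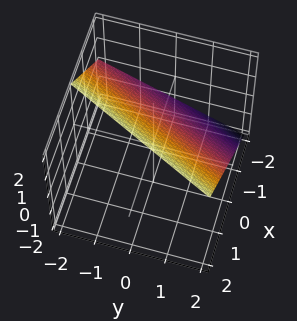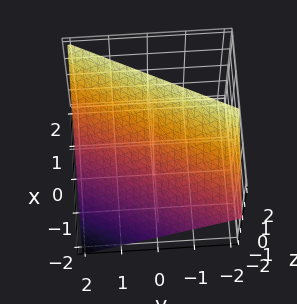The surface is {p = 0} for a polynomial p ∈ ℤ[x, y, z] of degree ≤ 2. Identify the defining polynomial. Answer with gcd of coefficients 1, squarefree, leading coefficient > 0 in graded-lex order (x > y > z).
2*x - y - 2*z + 2

First, degree: the surface is flat (a plane), so deg p = 1.
Then, observable constraints: it meets the y-axis at y = 2 (among the integer gridlines); one z-axis crossing is at z = 1; it meets the x-axis at x = -1 (among the integer gridlines).
Finally, solving for integer coefficients yields p as stated.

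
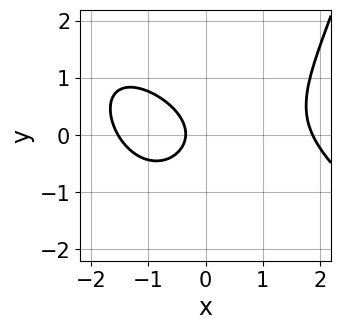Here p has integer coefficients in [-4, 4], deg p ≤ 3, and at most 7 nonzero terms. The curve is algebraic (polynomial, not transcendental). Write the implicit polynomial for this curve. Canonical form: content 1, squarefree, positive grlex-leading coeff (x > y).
1. Degree: a generic line meets the curve in up to 3 points, so deg p = 3.
2. Reading off the gridlines: no y-intercept at any integer in the box.
3. Matching integer coefficients to the picture gives p.

x^3 + x^2*y - 3*y^2 - 3*x - 1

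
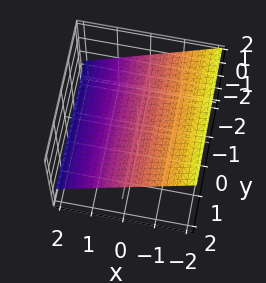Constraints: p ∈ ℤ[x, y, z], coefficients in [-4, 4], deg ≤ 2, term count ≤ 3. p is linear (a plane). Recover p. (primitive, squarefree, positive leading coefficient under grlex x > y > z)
2*x + 3*z - 2

(a) deg p = 1.
(b) Checking where it meets the axes: the surface avoids every integer y-axis point in the box; one x-axis crossing is at x = 1.
(c) The integer polynomial consistent with all of this is the stated p.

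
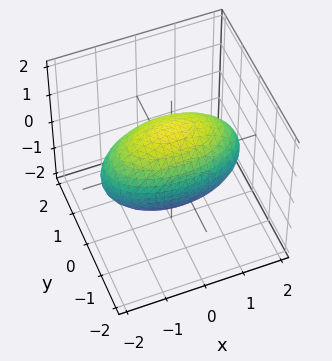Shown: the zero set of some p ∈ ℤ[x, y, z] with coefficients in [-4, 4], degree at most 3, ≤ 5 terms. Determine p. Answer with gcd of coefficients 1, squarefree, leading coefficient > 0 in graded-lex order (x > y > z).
x^2 + 3*y^2 + 2*z^2 - 3

deg p = 2. A closed, bounded, convex surface; a quadric.
Symmetries: mirror symmetry x ↦ −x ⇒ only even powers of x; it's symmetric under y → −y, forcing even powers of y; mirror symmetry z ↦ −z ⇒ only even powers of z.
From the axis intercepts and sections: the y-axis gridline crossings are at y ∈ {-1, 1}.
Matching integer coefficients to the picture gives p.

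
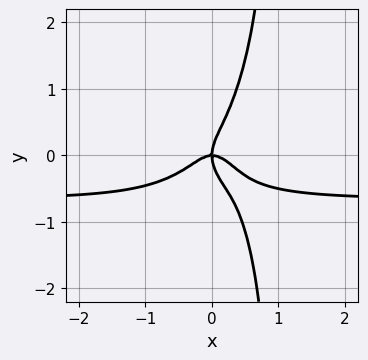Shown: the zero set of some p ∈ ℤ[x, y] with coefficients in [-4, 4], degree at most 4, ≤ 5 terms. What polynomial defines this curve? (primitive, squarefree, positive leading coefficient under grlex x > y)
(a) Degree: the shape is more complex than any degree-3 curve, so deg p = 4.
(b) Against the integer gridlines: it crosses the x-axis at the gridline x = 0; it meets the y-axis at y = 0 (among the integer gridlines).
(c) Solving for integer coefficients yields p as stated.

3*x^3*y + x*y^3 + 2*x^3 - y^3 + x*y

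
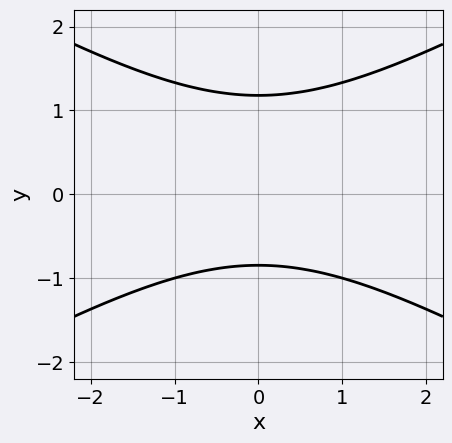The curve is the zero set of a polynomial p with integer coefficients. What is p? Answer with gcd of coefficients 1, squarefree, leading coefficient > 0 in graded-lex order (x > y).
x^2 - 3*y^2 + y + 3

First, the degree is 2 — the shape is more complex than any degree-1 curve.
Next, symmetries: it's symmetric under x → −x, forcing even powers of x.
Then, observable constraints: it misses every integer gridline on the x-axis.
Finally, matching integer coefficients to the picture gives p.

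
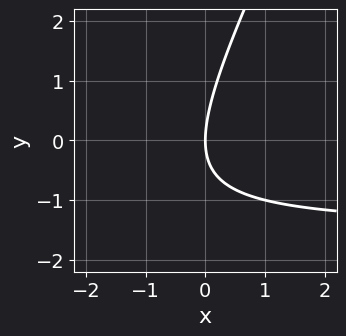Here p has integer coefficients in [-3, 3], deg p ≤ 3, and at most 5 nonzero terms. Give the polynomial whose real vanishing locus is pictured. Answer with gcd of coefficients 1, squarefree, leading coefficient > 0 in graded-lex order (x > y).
2*x*y - y^2 + 3*x

1. The degree is 2 — a generic line meets the curve in up to 2 points.
2. From the visible intercepts: it crosses the x-axis at the gridline x = 0; it crosses the y-axis at the gridline y = 0.
3. Assembling these constraints gives the stated polynomial.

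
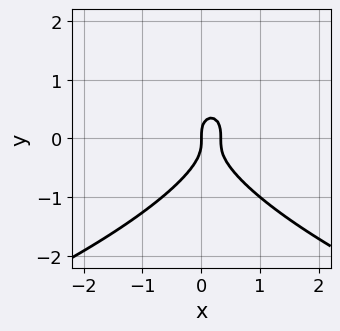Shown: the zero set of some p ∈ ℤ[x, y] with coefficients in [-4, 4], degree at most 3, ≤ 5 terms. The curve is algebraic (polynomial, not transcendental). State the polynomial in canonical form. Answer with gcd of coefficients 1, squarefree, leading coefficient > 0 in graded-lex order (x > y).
First, the degree is 3 — no degree-2 curve has this shape.
Next, from the visible intercepts: one x-axis crossing is at x = 0; one y-axis crossing is at y = 0.
Finally, fitting integer coefficients to these (and the overall shape) gives p.

2*y^3 + 3*x^2 - x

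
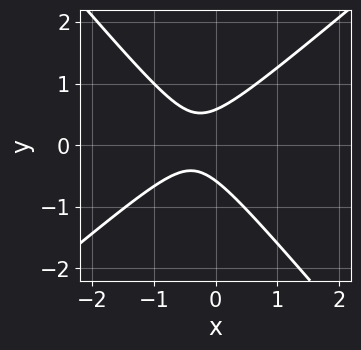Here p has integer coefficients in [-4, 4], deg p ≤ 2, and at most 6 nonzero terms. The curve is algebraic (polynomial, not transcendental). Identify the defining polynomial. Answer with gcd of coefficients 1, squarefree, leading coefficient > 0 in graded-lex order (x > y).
Degree: a generic line meets the curve in up to 2 points, so deg p = 2.
Reading off the gridlines: it misses every integer gridline on the x-axis.
Fitting integer coefficients to these (and the overall shape) gives p.

3*x^2 - x*y - 3*y^2 + 2*x + 1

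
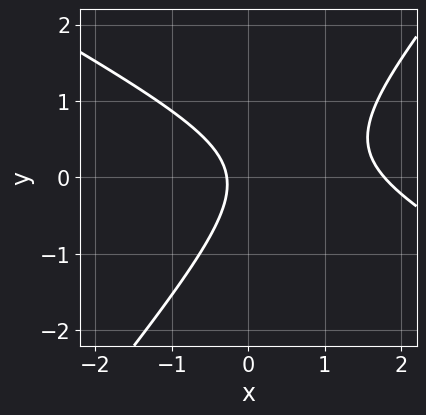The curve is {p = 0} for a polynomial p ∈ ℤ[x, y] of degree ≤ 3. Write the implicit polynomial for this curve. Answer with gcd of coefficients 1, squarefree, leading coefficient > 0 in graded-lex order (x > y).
2*x^2 + 2*x*y - 3*y^2 - 3*x - 1

(a) The degree is 2 — no degree-1 curve has this shape.
(b) Reading off the gridlines: the curve avoids every integer y-axis point in the box.
(c) Solving for integer coefficients yields p as stated.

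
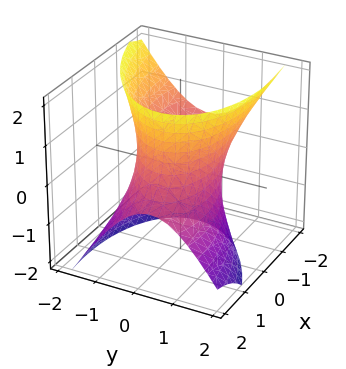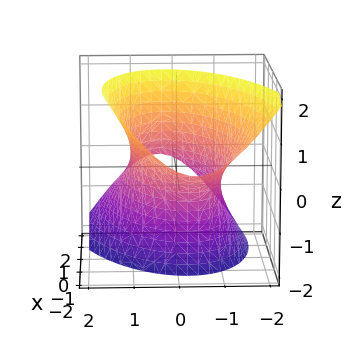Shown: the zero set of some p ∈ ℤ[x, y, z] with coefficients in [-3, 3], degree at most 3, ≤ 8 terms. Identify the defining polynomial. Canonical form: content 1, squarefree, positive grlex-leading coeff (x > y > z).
x^2 - x*y + 2*x*z + 3*y^2 - z^2 - 3

(a) Degree: no degree-1 surface has this shape, so deg p = 2.
(b) Against the integer gridlines: the y-axis gridline crossings are at y ∈ {-1, 1}; it misses every integer gridline on the z-axis.
(c) Assembling these constraints gives the stated polynomial.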